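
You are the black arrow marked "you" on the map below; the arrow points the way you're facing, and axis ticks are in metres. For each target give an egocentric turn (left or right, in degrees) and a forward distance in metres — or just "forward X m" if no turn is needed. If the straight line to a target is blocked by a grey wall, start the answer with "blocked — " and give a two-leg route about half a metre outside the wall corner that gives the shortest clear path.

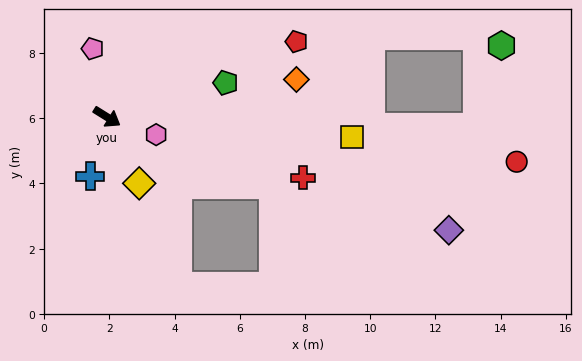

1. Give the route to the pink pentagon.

turn left 134°, forward 2.1 m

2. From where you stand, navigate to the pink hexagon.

turn left 12°, forward 1.6 m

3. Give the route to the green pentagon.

turn left 48°, forward 3.8 m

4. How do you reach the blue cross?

turn right 74°, forward 1.9 m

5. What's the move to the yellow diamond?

turn right 32°, forward 2.3 m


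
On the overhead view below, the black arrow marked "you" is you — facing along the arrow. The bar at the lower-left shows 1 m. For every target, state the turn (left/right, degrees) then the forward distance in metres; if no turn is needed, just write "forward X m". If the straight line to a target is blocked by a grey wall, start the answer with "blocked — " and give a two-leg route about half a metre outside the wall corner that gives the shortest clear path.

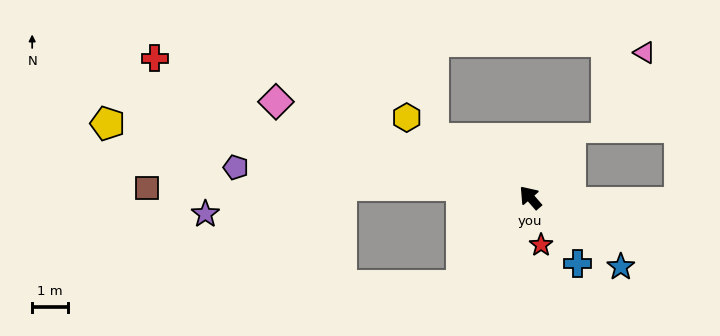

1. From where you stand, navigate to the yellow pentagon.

turn left 39°, forward 11.9 m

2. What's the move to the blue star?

turn right 168°, forward 3.2 m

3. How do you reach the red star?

turn left 152°, forward 1.4 m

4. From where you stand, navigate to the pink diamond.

turn left 28°, forward 7.5 m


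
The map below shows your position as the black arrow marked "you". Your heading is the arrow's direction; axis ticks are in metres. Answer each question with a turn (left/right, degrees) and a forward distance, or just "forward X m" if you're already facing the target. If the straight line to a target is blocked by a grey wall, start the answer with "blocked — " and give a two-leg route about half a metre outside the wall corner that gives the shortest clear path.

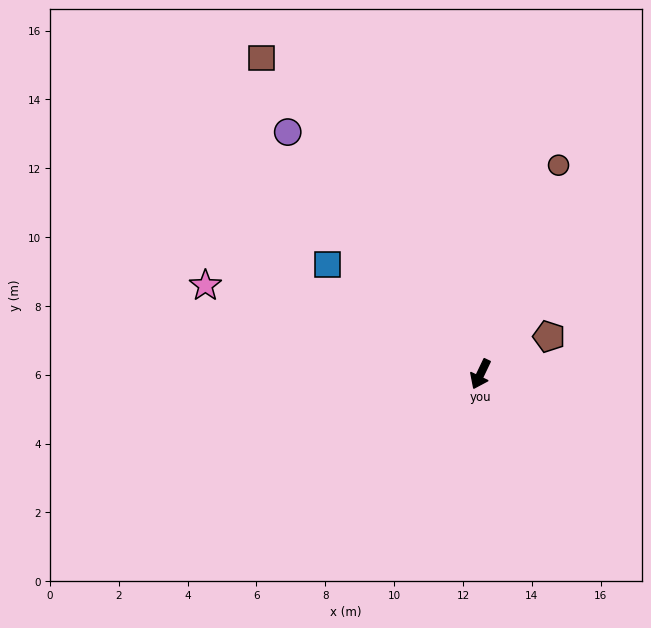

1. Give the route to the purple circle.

turn right 116°, forward 9.0 m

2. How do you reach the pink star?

turn right 82°, forward 8.4 m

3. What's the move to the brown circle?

turn right 175°, forward 6.5 m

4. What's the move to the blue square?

turn right 100°, forward 5.5 m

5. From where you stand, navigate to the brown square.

turn right 120°, forward 11.2 m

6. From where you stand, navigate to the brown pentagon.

turn left 144°, forward 2.3 m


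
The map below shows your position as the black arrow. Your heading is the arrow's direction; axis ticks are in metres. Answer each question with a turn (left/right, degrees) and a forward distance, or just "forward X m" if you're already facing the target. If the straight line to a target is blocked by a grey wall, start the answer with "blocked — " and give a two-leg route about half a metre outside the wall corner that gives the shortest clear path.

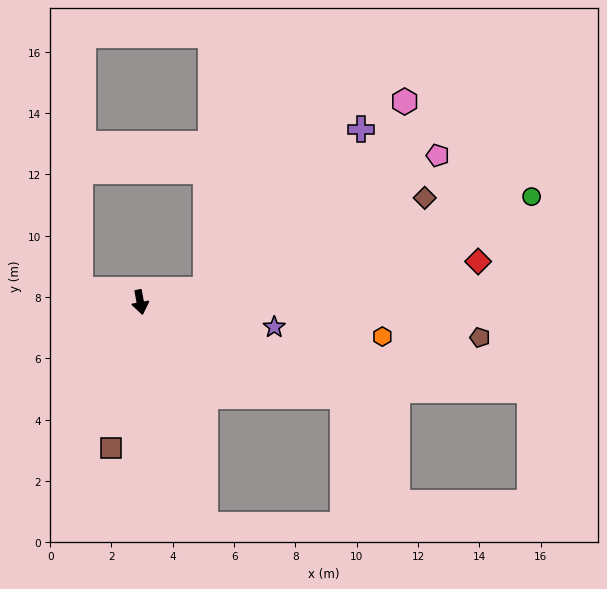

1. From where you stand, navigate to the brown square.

turn right 22°, forward 4.9 m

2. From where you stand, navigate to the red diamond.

turn left 87°, forward 11.1 m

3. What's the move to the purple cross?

blocked — turn left 90°, forward 2.2 m, then turn left 36°, forward 7.3 m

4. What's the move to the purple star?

turn left 69°, forward 4.4 m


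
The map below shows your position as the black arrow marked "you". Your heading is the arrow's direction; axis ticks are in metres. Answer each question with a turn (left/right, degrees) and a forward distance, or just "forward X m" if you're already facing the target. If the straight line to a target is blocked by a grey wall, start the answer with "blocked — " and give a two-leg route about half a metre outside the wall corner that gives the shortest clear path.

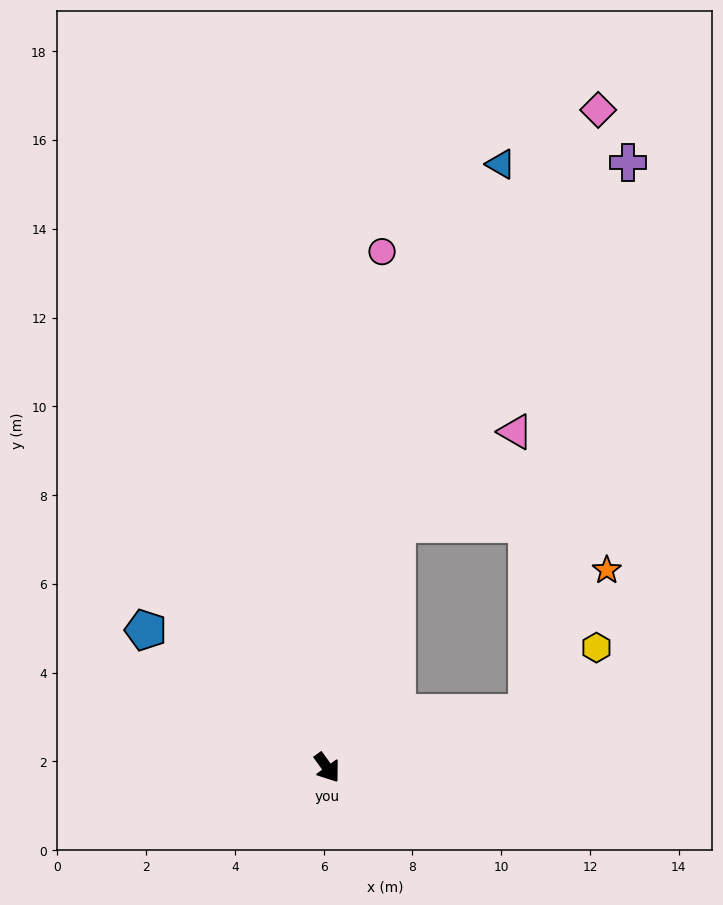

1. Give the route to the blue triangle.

turn left 128°, forward 14.1 m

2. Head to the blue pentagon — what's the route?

turn right 163°, forward 5.1 m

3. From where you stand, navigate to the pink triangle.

blocked — turn left 128°, forward 5.7 m, then turn right 36°, forward 3.4 m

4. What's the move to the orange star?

blocked — turn left 69°, forward 4.7 m, then turn left 46°, forward 3.7 m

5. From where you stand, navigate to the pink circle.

turn left 138°, forward 11.7 m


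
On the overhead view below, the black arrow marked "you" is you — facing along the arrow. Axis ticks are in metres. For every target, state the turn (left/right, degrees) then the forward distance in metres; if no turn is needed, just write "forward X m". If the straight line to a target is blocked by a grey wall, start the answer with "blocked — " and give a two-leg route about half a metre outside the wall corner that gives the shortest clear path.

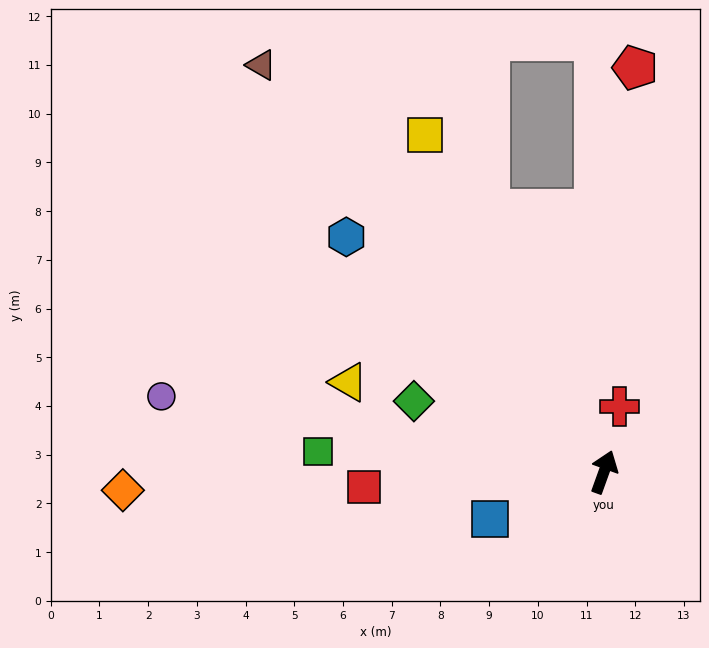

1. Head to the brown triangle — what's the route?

turn left 60°, forward 10.9 m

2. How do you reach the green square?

turn left 106°, forward 5.9 m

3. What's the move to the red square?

turn left 113°, forward 4.9 m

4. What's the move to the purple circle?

turn left 100°, forward 9.2 m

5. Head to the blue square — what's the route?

turn left 132°, forward 2.5 m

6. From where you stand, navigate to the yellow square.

turn left 48°, forward 7.8 m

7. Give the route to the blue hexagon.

turn left 67°, forward 7.2 m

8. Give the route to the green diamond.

turn left 89°, forward 4.2 m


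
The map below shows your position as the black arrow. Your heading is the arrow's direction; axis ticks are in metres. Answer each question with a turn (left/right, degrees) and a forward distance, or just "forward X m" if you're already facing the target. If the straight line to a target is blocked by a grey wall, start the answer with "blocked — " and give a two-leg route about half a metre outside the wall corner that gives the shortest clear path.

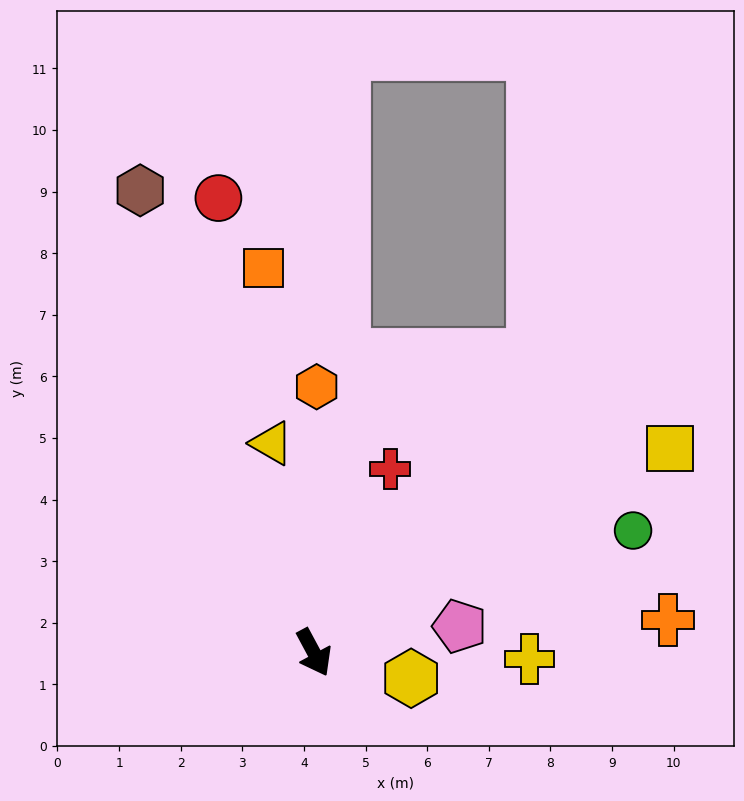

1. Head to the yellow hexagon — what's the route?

turn left 47°, forward 1.6 m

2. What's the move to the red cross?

turn left 129°, forward 3.2 m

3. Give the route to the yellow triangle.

turn left 163°, forward 3.5 m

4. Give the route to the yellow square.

turn left 92°, forward 6.7 m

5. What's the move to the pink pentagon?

turn left 72°, forward 2.4 m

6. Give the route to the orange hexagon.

turn left 151°, forward 4.3 m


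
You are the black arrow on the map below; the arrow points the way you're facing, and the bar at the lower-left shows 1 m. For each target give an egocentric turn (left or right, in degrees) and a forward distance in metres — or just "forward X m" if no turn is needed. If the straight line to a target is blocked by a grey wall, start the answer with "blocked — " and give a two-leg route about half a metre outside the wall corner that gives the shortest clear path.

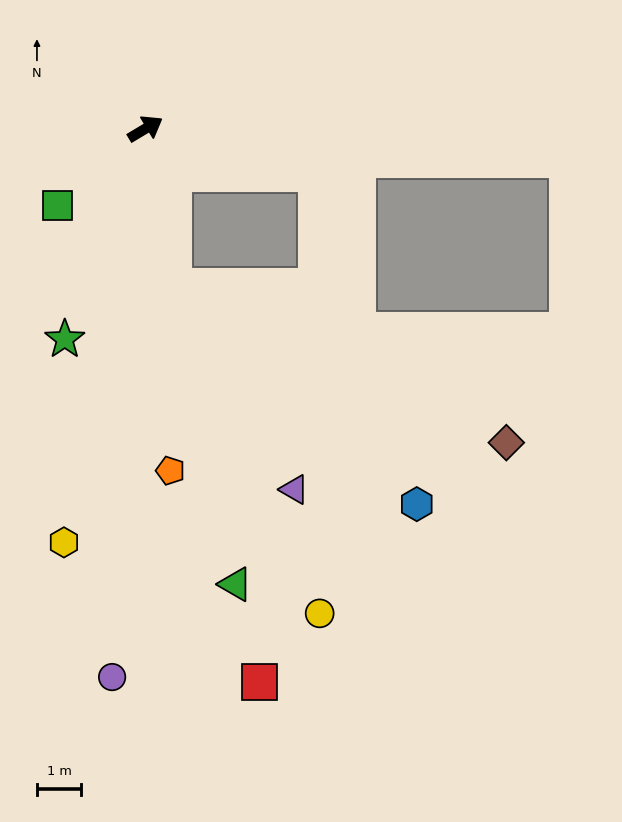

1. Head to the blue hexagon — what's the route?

blocked — turn right 111°, forward 3.6 m, then turn left 38°, forward 7.4 m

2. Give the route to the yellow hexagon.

turn right 132°, forward 9.5 m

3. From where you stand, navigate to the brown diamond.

blocked — turn right 111°, forward 3.6 m, then turn left 55°, forward 8.3 m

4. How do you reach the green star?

turn right 142°, forward 5.1 m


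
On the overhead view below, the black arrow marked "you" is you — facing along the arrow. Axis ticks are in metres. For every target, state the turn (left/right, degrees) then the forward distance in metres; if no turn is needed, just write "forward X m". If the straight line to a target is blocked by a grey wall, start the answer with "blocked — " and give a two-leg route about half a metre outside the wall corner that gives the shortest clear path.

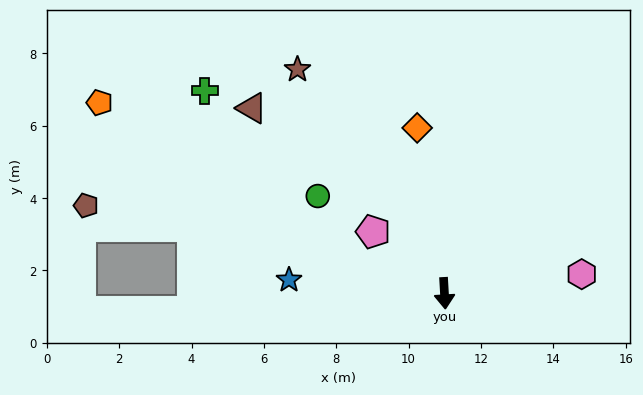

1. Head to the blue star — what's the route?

turn right 98°, forward 4.3 m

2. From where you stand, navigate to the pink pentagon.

turn right 134°, forward 2.6 m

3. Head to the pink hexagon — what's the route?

turn left 95°, forward 3.8 m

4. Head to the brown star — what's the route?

turn right 150°, forward 7.4 m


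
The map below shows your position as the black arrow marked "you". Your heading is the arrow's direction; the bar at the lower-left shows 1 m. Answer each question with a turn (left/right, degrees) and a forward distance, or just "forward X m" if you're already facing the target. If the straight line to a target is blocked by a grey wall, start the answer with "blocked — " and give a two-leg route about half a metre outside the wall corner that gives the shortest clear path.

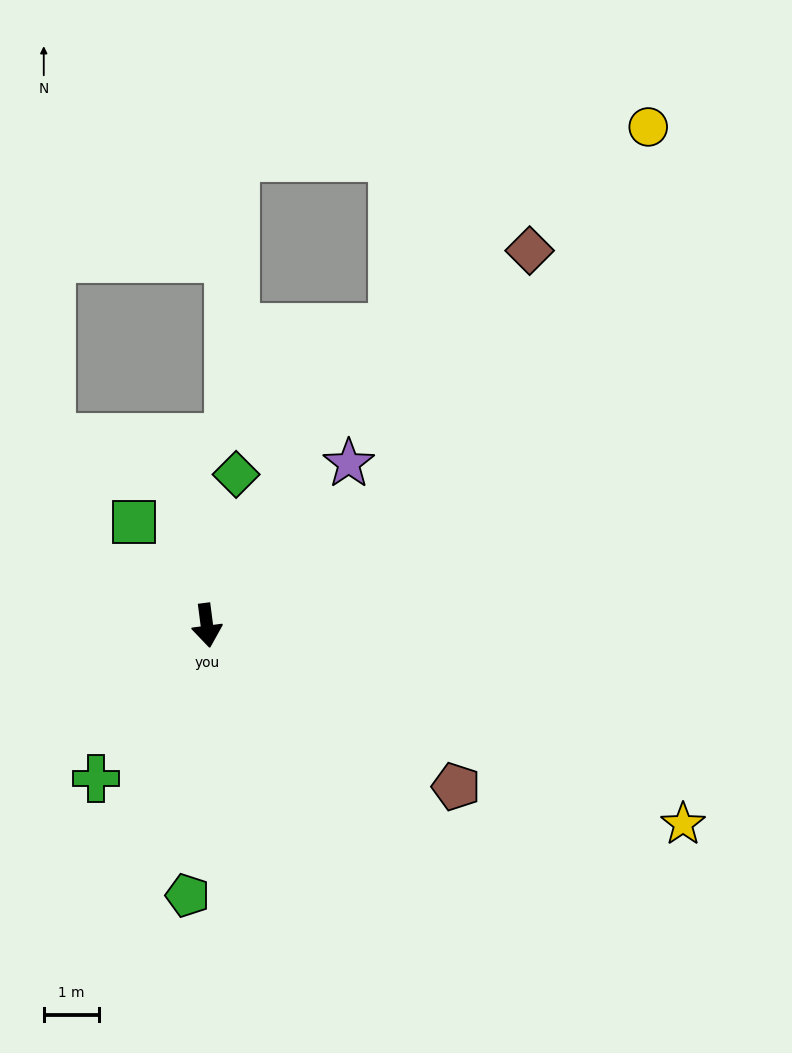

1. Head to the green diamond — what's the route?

turn left 162°, forward 2.8 m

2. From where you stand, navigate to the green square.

turn right 152°, forward 2.3 m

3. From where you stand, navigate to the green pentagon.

turn right 11°, forward 4.9 m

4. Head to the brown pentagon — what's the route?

turn left 50°, forward 5.4 m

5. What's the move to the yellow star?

turn left 60°, forward 9.4 m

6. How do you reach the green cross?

turn right 43°, forward 3.4 m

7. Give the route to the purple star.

turn left 131°, forward 3.9 m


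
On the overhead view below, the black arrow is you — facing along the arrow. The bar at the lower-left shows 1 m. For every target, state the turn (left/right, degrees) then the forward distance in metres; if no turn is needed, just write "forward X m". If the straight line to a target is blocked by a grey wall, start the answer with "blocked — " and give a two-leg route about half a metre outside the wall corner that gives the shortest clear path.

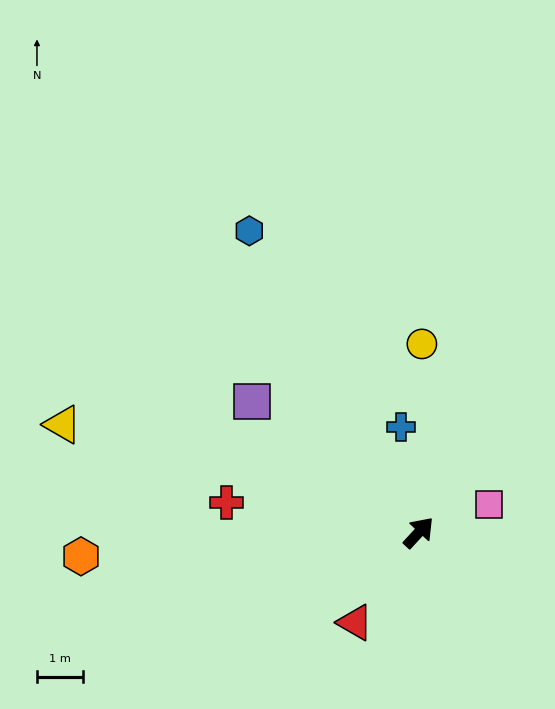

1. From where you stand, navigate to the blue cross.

turn left 52°, forward 2.3 m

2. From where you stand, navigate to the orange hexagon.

turn left 137°, forward 7.3 m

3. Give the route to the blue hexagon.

turn left 72°, forward 7.5 m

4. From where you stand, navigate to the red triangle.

turn right 173°, forward 2.4 m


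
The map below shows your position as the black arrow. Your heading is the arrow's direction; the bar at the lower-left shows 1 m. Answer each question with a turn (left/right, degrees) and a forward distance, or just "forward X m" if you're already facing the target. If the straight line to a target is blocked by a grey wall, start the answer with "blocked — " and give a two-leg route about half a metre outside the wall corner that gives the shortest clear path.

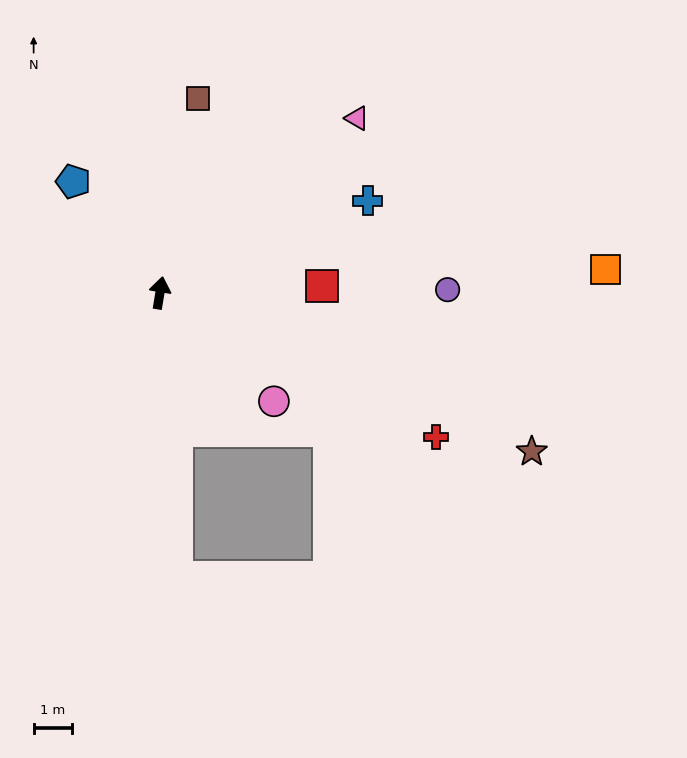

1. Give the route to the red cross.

turn right 108°, forward 8.0 m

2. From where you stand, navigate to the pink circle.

turn right 124°, forward 4.1 m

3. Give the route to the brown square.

forward 5.1 m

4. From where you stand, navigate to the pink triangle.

turn right 39°, forward 6.8 m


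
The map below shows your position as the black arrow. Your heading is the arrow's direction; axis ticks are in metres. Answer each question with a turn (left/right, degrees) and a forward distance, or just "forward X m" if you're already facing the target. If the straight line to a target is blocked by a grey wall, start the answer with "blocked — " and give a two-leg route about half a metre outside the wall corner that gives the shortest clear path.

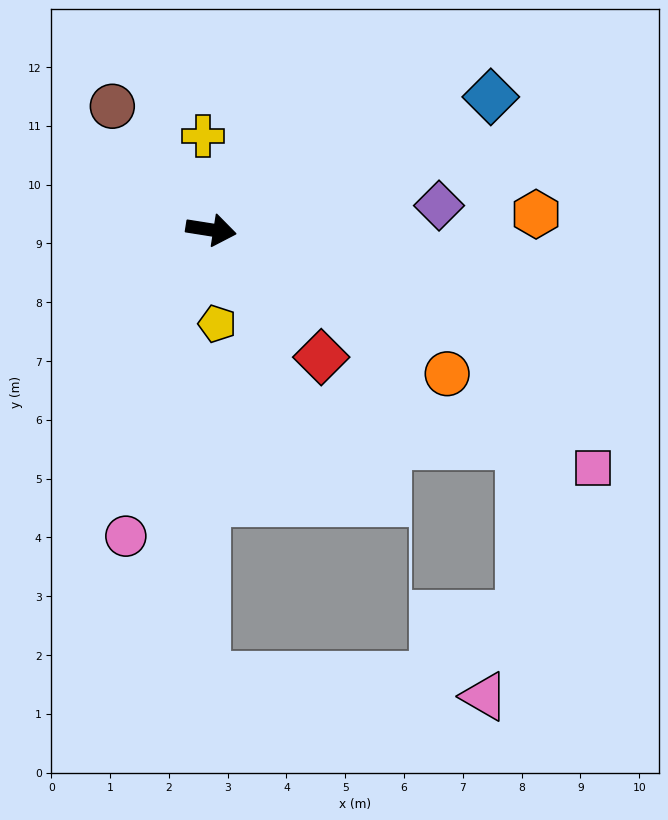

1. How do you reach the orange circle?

turn right 22°, forward 4.7 m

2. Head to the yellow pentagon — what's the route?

turn right 77°, forward 1.6 m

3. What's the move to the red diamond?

turn right 40°, forward 2.9 m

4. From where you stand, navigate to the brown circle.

turn left 138°, forward 2.7 m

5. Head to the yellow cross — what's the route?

turn left 104°, forward 1.6 m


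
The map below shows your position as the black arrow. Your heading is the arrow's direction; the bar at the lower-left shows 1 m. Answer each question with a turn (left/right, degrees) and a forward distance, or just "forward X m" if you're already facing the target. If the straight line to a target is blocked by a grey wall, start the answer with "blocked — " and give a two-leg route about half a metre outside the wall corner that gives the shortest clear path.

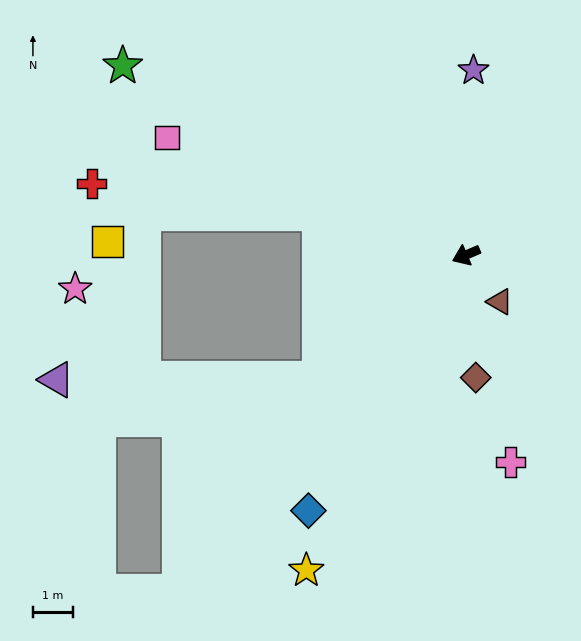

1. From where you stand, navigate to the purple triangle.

blocked — turn left 17°, forward 4.8 m, then turn right 40°, forward 6.6 m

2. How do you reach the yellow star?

turn left 40°, forward 8.8 m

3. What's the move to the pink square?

turn right 45°, forward 8.0 m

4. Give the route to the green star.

turn right 52°, forward 9.8 m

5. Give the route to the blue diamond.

turn left 35°, forward 7.5 m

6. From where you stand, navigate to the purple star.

turn right 115°, forward 4.6 m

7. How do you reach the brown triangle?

turn left 103°, forward 1.4 m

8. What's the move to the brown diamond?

turn left 71°, forward 3.1 m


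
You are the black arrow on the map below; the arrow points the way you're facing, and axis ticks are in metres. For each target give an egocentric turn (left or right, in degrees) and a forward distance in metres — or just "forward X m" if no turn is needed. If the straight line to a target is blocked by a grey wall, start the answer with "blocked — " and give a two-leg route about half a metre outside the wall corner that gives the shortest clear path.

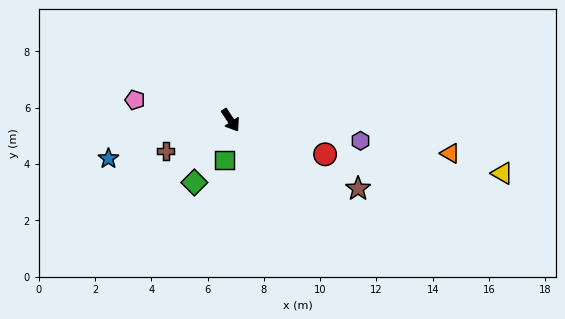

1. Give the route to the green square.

turn right 42°, forward 1.4 m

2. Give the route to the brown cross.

turn right 98°, forward 2.6 m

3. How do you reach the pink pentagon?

turn right 135°, forward 3.5 m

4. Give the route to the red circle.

turn left 37°, forward 3.6 m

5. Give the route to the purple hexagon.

turn left 48°, forward 4.7 m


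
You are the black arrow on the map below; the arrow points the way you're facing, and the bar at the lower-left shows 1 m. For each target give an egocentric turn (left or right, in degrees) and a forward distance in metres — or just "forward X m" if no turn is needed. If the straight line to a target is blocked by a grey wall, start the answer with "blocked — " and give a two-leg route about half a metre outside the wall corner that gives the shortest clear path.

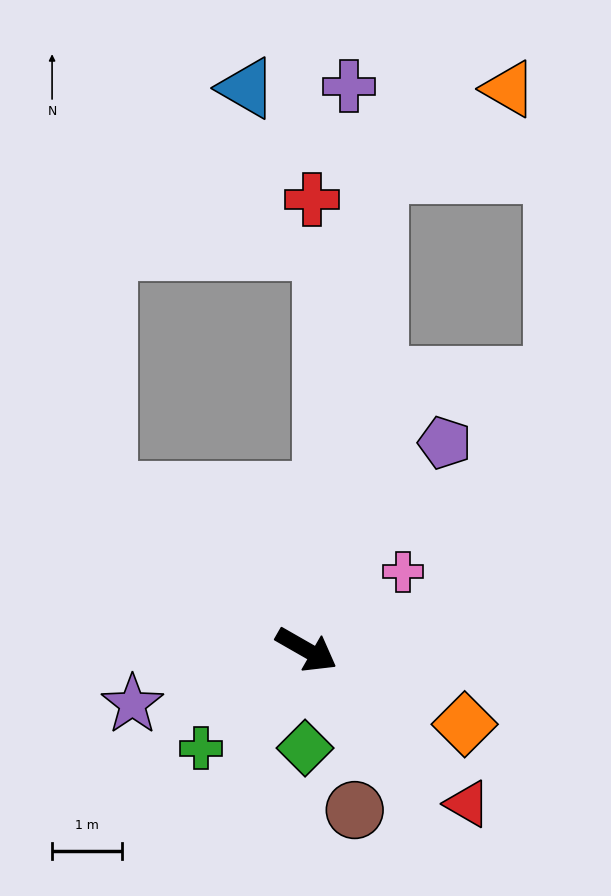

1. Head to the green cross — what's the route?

turn right 107°, forward 2.1 m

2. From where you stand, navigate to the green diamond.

turn right 61°, forward 1.4 m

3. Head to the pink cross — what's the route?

turn left 69°, forward 1.8 m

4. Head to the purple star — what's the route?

turn right 133°, forward 2.6 m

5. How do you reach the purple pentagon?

turn left 86°, forward 3.5 m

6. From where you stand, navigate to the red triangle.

turn right 14°, forward 3.2 m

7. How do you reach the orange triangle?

blocked — turn left 111°, forward 6.9 m, then turn right 48°, forward 2.2 m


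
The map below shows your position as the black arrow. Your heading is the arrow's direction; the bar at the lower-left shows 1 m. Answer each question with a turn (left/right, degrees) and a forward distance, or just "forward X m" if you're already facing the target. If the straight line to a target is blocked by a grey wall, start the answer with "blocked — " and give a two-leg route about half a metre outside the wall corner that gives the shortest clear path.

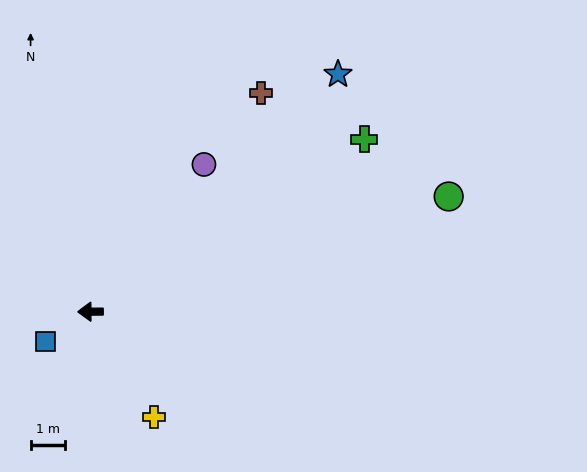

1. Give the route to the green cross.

turn right 148°, forward 9.4 m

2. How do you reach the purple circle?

turn right 128°, forward 5.4 m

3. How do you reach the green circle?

turn right 163°, forward 11.0 m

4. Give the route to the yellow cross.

turn left 121°, forward 3.6 m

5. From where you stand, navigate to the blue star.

turn right 137°, forward 10.0 m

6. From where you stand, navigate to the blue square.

turn left 33°, forward 1.6 m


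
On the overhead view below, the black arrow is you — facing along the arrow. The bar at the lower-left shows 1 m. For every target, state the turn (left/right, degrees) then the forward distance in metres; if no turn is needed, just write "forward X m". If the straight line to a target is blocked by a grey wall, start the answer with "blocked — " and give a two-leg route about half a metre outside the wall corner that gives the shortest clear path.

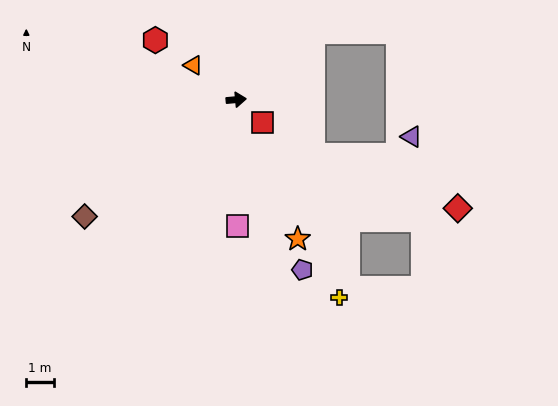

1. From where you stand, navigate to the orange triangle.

turn left 136°, forward 2.0 m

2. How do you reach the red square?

turn right 46°, forward 1.3 m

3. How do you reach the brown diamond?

turn right 148°, forward 6.9 m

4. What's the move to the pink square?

turn right 94°, forward 4.6 m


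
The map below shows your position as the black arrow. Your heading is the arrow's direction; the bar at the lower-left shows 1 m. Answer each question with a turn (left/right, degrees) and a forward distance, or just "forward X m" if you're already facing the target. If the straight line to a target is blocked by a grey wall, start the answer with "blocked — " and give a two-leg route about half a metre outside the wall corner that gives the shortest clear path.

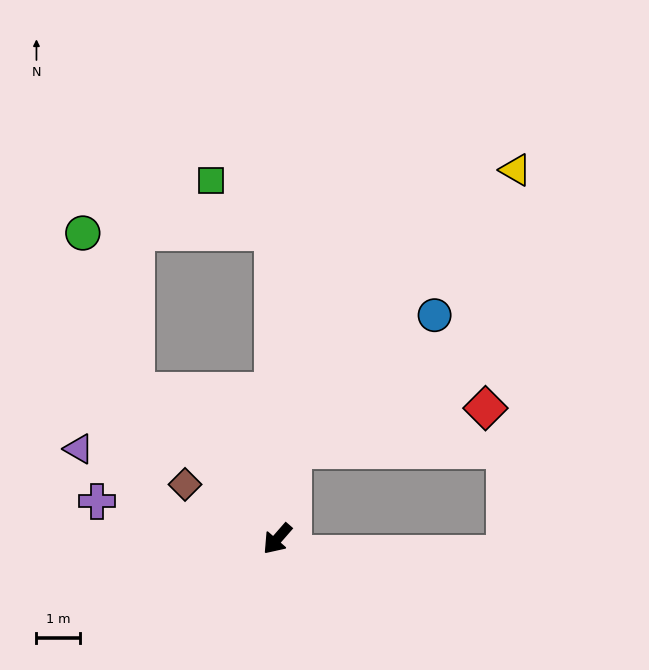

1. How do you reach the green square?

blocked — turn right 138°, forward 7.0 m, then turn left 49°, forward 1.8 m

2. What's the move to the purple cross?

turn right 61°, forward 4.2 m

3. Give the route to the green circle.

blocked — turn right 95°, forward 4.7 m, then turn right 25°, forward 3.8 m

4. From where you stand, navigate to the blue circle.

blocked — turn right 149°, forward 2.1 m, then turn right 36°, forward 4.5 m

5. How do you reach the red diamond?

blocked — turn right 149°, forward 2.1 m, then turn right 67°, forward 4.5 m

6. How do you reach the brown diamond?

turn right 79°, forward 2.5 m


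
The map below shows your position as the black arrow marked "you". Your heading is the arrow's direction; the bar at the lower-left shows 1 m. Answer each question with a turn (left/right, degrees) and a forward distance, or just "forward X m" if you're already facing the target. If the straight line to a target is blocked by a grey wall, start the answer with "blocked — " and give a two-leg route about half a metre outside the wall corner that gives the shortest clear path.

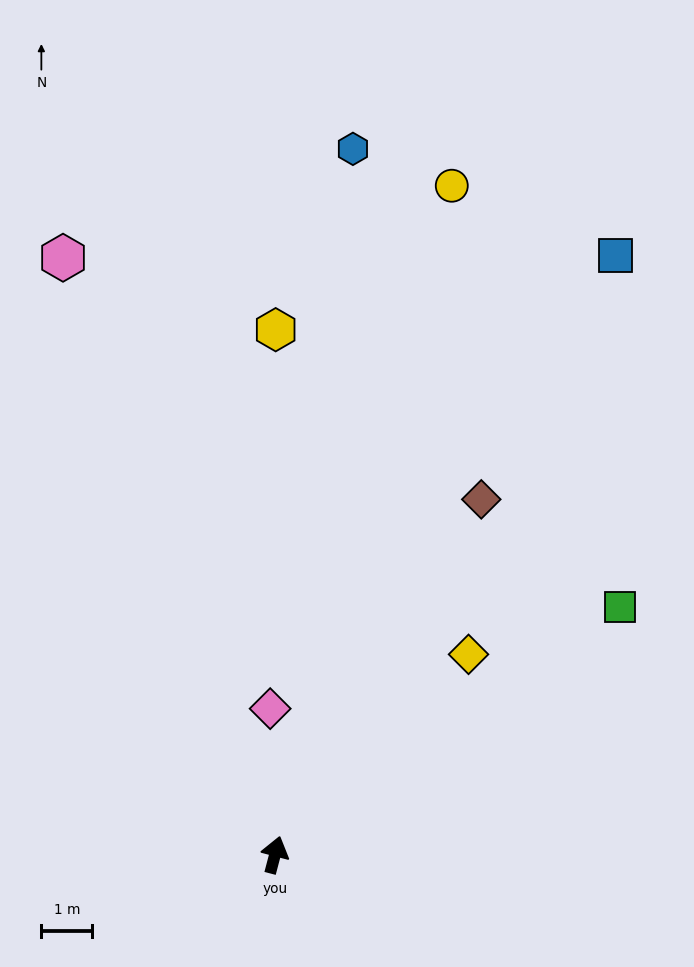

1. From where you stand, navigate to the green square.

turn right 40°, forward 8.4 m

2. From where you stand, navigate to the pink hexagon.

turn left 34°, forward 12.5 m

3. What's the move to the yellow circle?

forward 13.6 m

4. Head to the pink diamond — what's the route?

turn left 17°, forward 2.9 m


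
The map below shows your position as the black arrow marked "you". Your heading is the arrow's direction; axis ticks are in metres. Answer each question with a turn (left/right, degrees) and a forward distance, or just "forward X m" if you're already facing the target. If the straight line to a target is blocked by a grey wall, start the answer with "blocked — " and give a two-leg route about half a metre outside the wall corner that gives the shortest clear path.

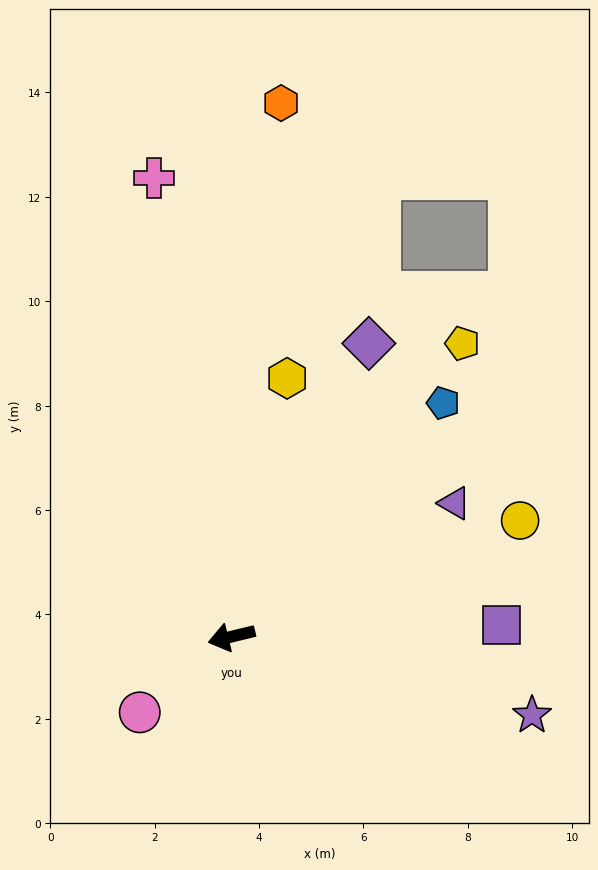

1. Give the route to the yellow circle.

turn right 172°, forward 6.0 m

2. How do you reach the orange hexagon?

turn right 109°, forward 10.3 m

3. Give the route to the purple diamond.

turn right 129°, forward 6.2 m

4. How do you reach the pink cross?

turn right 94°, forward 8.9 m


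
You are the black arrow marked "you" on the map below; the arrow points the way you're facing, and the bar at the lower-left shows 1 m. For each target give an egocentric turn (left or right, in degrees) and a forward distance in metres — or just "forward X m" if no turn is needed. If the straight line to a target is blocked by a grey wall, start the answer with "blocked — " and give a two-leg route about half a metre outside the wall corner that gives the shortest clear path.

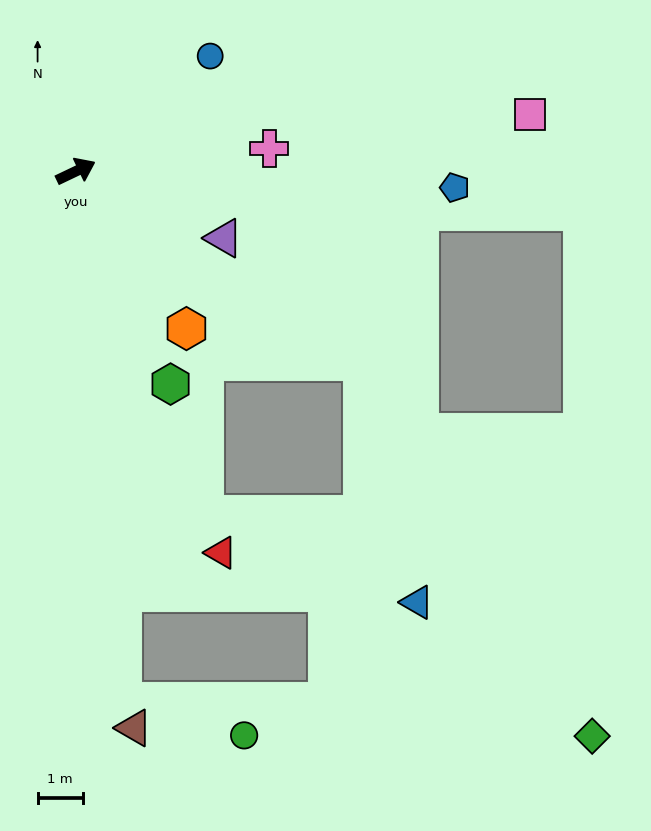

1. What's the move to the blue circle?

turn left 15°, forward 3.9 m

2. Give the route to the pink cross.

turn right 19°, forward 4.3 m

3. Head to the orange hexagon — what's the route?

turn right 80°, forward 4.3 m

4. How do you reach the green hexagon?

turn right 92°, forward 5.2 m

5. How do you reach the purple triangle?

turn right 50°, forward 3.6 m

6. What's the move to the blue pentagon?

turn right 28°, forward 8.4 m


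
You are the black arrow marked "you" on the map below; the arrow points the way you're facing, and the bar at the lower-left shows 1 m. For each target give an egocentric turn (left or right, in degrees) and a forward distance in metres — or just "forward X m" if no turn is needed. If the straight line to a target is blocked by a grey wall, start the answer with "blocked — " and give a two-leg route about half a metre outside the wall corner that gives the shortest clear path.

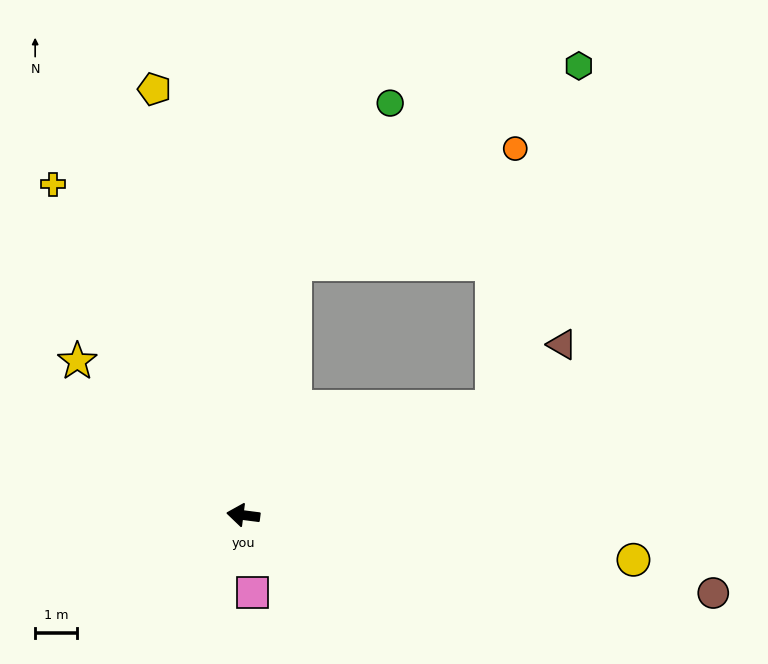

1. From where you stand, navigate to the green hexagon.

blocked — turn right 94°, forward 6.2 m, then turn right 44°, forward 8.3 m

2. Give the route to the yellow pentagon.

turn right 71°, forward 10.4 m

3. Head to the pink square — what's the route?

turn left 104°, forward 1.9 m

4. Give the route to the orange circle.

blocked — turn right 94°, forward 6.2 m, then turn right 51°, forward 6.0 m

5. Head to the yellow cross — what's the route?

turn right 53°, forward 9.2 m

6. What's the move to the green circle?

blocked — turn right 94°, forward 6.2 m, then turn right 19°, forward 4.5 m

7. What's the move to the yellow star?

turn right 35°, forward 5.4 m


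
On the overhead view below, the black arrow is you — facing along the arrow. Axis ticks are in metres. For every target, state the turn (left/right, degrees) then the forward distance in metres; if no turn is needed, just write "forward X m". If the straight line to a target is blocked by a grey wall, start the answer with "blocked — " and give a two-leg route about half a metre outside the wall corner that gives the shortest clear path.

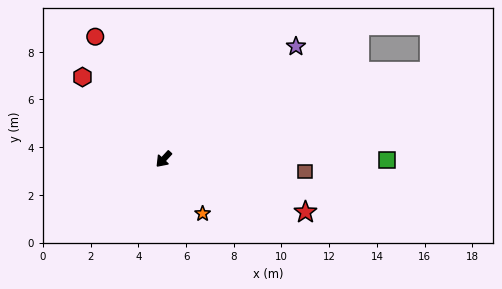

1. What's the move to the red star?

turn left 112°, forward 6.3 m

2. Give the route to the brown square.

turn left 128°, forward 5.9 m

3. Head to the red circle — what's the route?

turn right 108°, forward 5.9 m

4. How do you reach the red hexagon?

turn right 93°, forward 4.8 m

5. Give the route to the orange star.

turn left 78°, forward 2.8 m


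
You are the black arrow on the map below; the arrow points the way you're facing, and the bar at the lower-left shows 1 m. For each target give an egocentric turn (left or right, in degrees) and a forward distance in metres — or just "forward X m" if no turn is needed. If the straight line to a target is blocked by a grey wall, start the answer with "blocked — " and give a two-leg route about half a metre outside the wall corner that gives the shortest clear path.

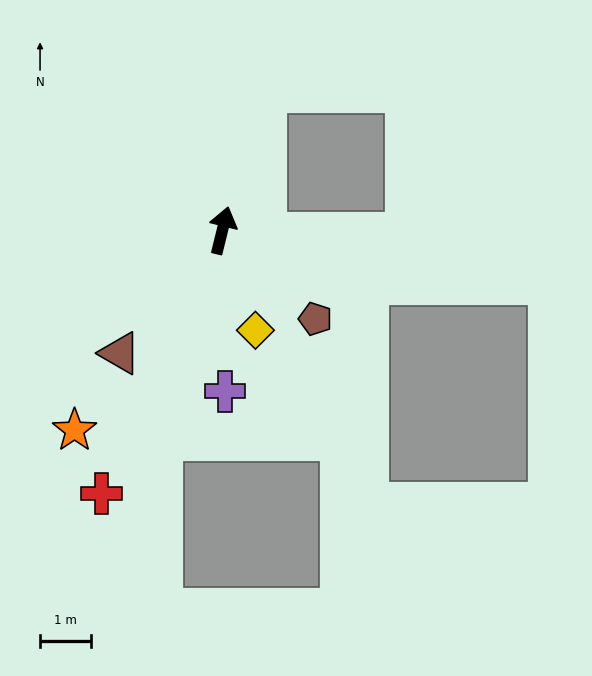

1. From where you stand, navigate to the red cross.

turn left 169°, forward 5.7 m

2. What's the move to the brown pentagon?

turn right 120°, forward 2.5 m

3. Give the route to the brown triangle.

turn left 154°, forward 3.1 m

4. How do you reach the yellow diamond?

turn right 148°, forward 2.1 m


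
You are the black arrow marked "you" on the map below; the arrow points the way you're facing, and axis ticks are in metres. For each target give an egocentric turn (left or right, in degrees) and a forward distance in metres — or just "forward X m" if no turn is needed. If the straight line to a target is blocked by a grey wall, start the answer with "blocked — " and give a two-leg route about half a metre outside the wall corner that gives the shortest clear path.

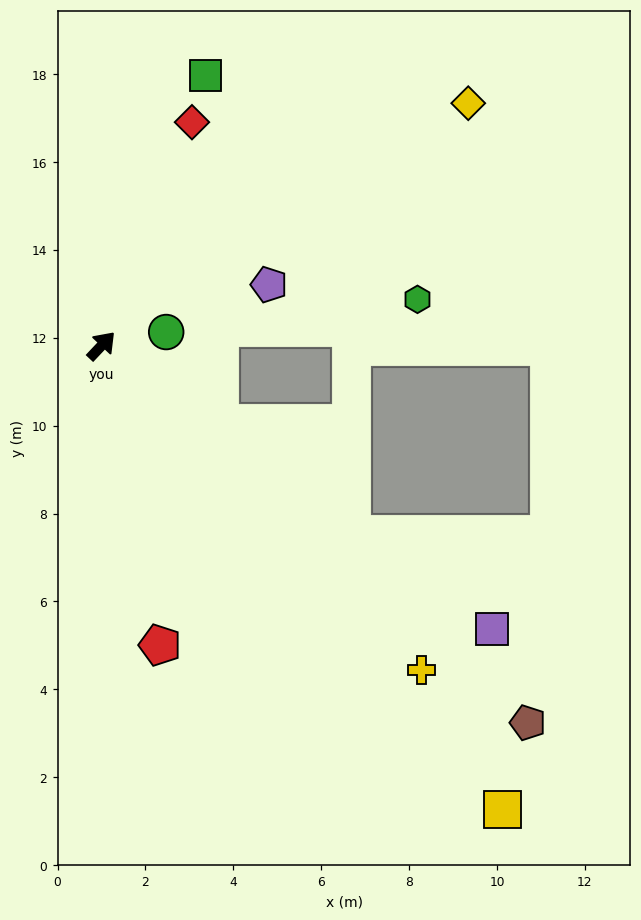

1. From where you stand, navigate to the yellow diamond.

turn right 13°, forward 10.0 m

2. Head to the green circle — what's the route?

turn right 35°, forward 1.5 m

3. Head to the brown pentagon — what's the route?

turn right 88°, forward 13.0 m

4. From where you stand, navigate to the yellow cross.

turn right 92°, forward 10.4 m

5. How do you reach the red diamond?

turn left 21°, forward 5.5 m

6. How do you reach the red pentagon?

turn right 126°, forward 6.9 m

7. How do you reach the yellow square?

turn right 96°, forward 14.0 m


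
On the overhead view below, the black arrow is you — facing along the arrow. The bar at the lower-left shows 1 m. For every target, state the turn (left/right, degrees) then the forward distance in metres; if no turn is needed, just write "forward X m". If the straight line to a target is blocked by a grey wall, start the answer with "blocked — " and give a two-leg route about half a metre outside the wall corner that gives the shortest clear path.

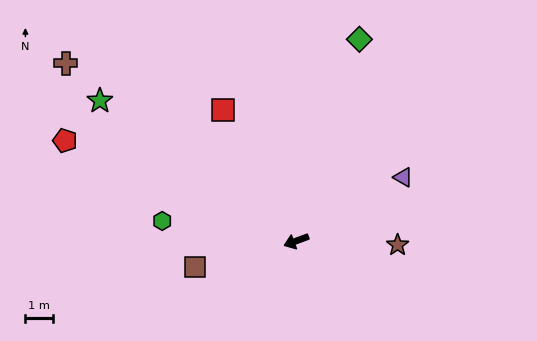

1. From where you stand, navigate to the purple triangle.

turn right 170°, forward 4.6 m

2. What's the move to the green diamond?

turn right 128°, forward 7.8 m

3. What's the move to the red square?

turn right 81°, forward 5.5 m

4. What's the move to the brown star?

turn left 157°, forward 3.7 m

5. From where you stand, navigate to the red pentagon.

turn right 44°, forward 9.3 m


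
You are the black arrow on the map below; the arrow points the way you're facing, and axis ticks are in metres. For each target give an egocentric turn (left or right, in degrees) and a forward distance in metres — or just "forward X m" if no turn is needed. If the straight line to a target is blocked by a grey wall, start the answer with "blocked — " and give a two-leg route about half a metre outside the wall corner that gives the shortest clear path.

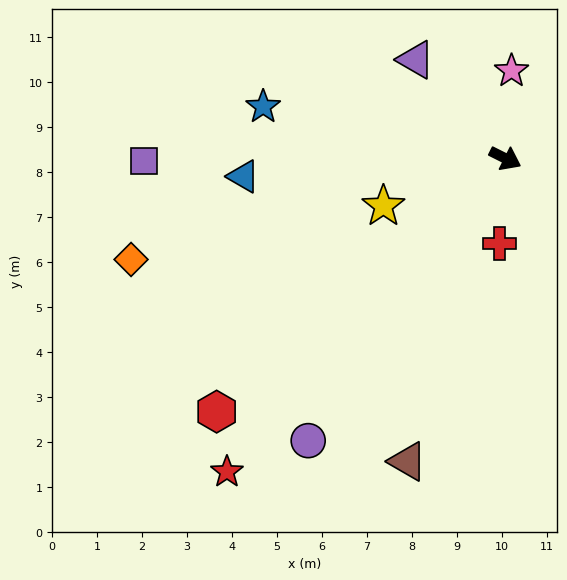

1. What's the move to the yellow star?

turn right 132°, forward 2.9 m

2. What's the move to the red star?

turn right 105°, forward 9.3 m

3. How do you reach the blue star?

turn right 165°, forward 5.5 m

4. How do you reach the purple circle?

turn right 98°, forward 7.7 m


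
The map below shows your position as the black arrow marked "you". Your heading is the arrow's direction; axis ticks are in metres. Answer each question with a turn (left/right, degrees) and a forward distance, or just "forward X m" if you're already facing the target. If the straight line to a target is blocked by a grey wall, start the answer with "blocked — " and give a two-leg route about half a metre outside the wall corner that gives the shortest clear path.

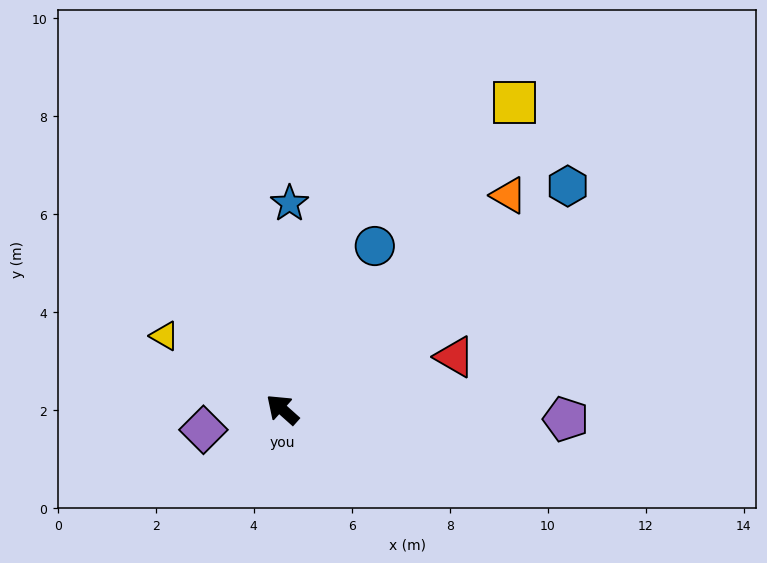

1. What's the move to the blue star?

turn right 50°, forward 4.2 m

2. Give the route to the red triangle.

turn right 121°, forward 3.7 m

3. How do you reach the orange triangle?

turn right 95°, forward 6.4 m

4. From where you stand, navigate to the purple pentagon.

turn right 140°, forward 5.8 m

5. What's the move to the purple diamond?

turn left 56°, forward 1.7 m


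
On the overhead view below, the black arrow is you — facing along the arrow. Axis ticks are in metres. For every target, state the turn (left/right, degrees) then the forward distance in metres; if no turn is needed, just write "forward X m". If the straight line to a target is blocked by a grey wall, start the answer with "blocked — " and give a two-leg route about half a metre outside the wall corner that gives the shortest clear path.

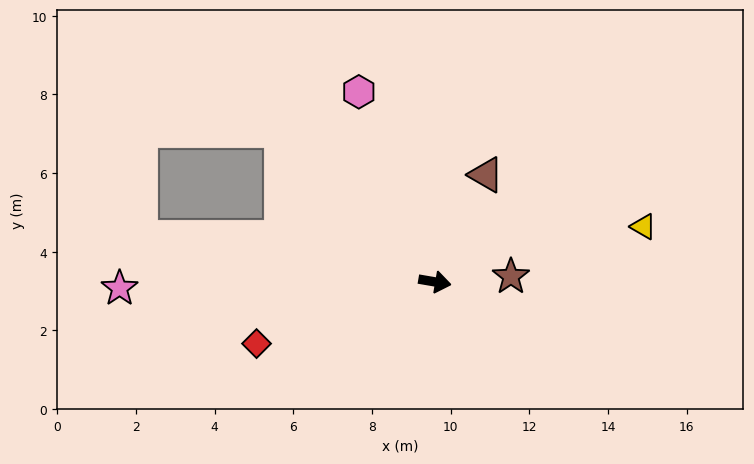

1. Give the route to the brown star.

turn left 14°, forward 1.9 m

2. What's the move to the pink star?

turn right 169°, forward 8.0 m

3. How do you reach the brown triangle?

turn left 74°, forward 3.0 m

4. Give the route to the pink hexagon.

turn left 122°, forward 5.2 m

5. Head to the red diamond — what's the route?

turn right 151°, forward 4.8 m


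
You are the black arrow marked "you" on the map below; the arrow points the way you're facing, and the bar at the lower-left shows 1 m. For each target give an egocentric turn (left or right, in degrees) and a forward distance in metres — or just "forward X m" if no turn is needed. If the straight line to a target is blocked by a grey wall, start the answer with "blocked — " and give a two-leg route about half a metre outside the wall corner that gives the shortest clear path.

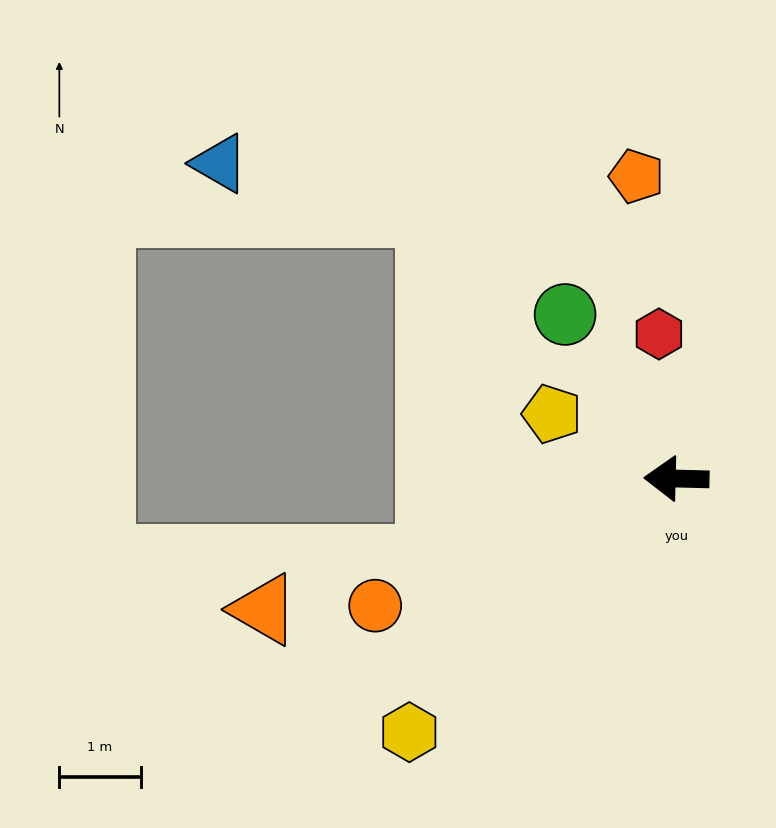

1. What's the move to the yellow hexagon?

turn left 45°, forward 4.5 m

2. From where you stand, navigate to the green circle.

turn right 54°, forward 2.4 m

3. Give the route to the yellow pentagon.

turn right 26°, forward 1.7 m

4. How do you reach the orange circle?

turn left 24°, forward 4.0 m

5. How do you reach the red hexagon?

turn right 82°, forward 1.8 m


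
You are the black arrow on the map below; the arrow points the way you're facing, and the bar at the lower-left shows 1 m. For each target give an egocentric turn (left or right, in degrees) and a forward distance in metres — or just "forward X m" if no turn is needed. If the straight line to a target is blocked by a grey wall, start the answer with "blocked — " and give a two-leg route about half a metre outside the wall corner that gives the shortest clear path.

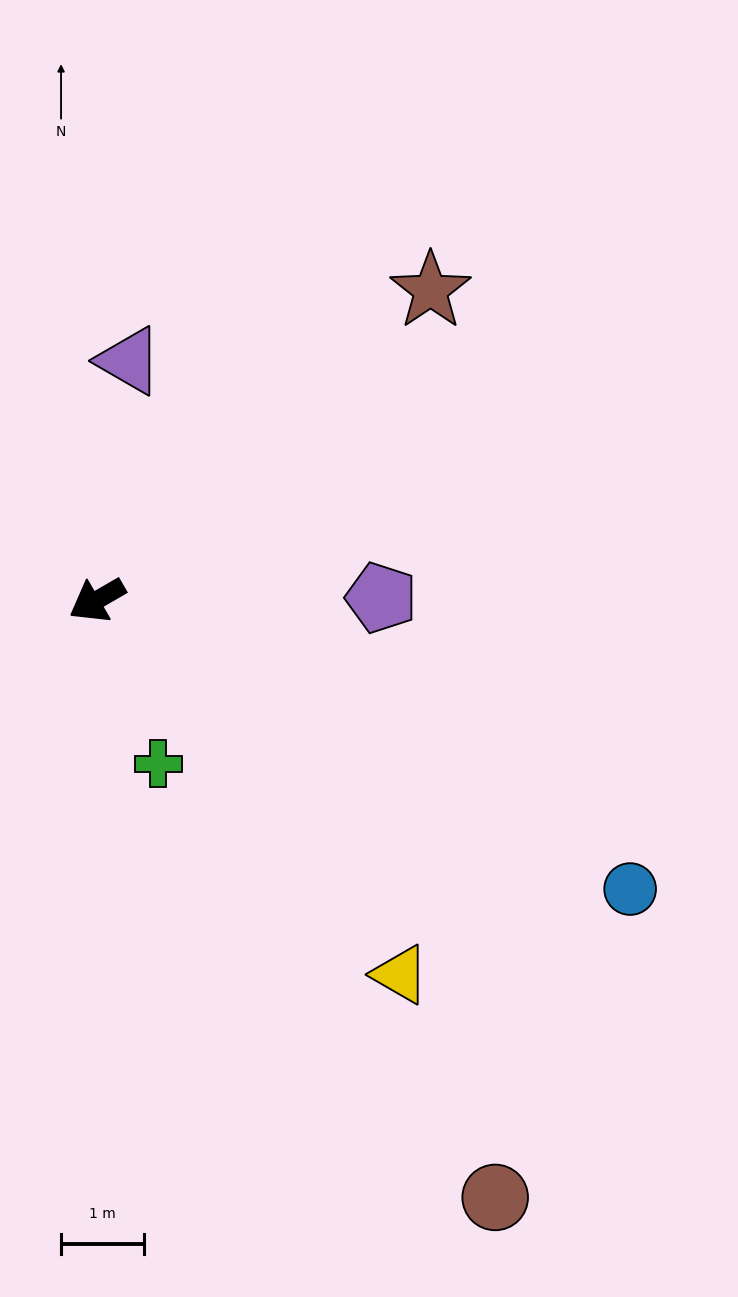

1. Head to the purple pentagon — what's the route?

turn left 150°, forward 3.4 m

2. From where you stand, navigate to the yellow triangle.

turn left 99°, forward 5.8 m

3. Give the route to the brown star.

turn right 167°, forward 5.5 m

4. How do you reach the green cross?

turn left 80°, forward 2.1 m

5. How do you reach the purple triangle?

turn right 128°, forward 2.9 m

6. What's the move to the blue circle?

turn left 122°, forward 7.3 m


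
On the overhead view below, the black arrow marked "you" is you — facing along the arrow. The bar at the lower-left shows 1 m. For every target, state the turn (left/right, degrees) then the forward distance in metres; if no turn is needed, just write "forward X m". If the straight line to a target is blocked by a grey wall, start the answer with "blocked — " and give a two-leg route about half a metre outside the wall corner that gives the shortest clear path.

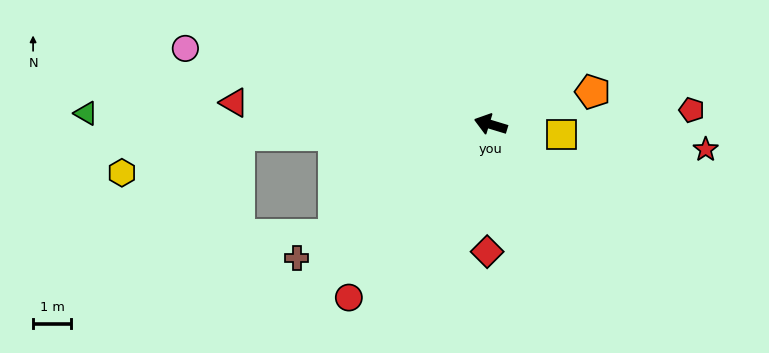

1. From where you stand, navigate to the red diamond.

turn left 105°, forward 3.4 m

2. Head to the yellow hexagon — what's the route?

blocked — turn left 19°, forward 6.6 m, then turn left 16°, forward 3.3 m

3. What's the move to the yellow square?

turn right 171°, forward 1.9 m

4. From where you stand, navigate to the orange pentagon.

turn right 145°, forward 2.8 m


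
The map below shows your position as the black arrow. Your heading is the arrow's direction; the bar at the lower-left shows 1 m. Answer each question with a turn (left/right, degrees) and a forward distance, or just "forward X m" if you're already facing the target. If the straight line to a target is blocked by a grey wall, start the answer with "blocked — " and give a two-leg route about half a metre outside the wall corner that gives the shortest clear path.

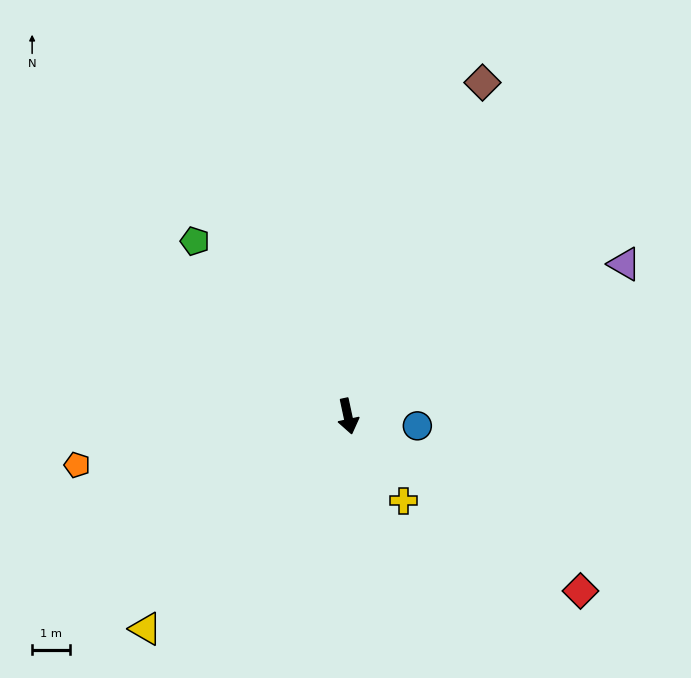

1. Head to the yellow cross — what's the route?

turn left 21°, forward 2.6 m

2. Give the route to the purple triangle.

turn left 107°, forward 8.2 m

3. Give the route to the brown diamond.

turn left 146°, forward 9.4 m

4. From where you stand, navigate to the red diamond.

turn left 41°, forward 7.6 m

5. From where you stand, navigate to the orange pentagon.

turn right 92°, forward 7.2 m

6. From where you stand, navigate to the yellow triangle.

turn right 56°, forward 7.7 m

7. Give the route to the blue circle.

turn left 70°, forward 1.8 m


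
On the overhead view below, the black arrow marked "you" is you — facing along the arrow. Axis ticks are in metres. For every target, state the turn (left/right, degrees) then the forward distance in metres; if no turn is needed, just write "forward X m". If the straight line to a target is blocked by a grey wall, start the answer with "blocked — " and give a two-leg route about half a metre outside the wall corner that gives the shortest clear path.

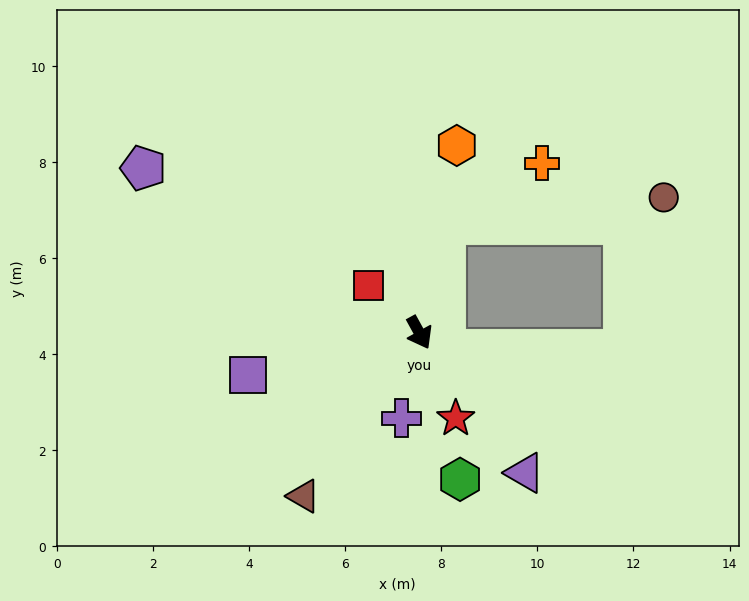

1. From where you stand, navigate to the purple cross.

turn right 41°, forward 1.8 m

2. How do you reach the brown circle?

blocked — turn left 138°, forward 2.3 m, then turn right 70°, forward 4.6 m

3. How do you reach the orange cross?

blocked — turn left 138°, forward 2.3 m, then turn right 45°, forward 2.4 m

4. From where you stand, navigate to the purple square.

turn right 105°, forward 3.7 m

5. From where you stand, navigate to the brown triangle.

turn right 64°, forward 4.2 m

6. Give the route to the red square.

turn right 162°, forward 1.4 m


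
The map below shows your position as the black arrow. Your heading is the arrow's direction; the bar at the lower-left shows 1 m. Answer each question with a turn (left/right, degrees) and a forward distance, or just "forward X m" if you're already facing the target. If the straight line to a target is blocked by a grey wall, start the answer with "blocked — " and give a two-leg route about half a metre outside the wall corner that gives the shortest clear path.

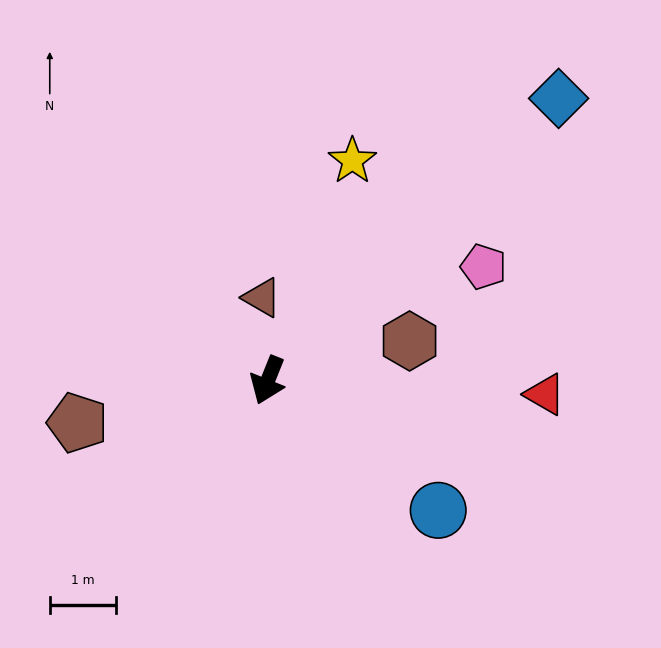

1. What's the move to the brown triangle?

turn right 154°, forward 1.2 m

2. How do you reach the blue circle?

turn left 75°, forward 3.2 m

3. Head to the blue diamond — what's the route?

turn left 156°, forward 6.1 m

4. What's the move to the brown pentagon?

turn right 56°, forward 2.9 m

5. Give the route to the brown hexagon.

turn left 127°, forward 2.2 m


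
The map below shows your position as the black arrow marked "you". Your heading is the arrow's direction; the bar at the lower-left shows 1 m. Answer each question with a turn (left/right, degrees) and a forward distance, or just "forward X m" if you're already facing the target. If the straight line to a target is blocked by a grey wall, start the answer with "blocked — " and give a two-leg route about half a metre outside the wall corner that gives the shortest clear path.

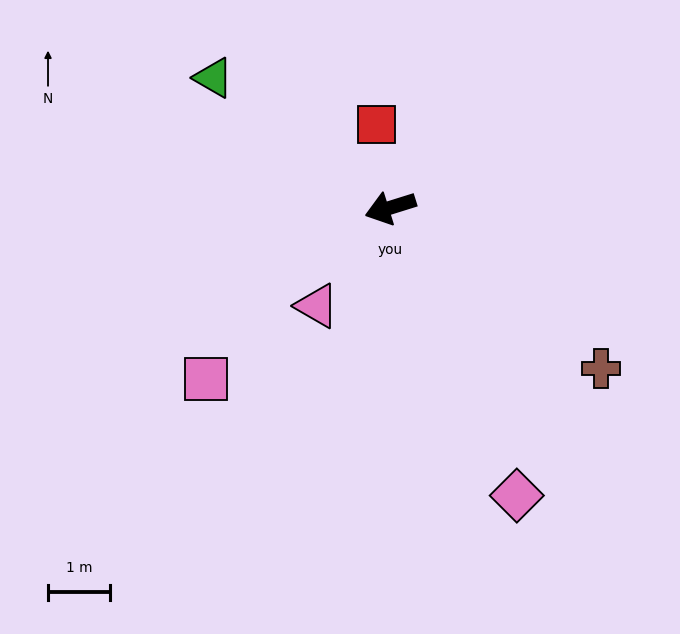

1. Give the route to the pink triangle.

turn left 36°, forward 2.0 m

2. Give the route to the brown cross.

turn left 125°, forward 4.3 m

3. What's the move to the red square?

turn right 98°, forward 1.4 m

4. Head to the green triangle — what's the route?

turn right 54°, forward 3.6 m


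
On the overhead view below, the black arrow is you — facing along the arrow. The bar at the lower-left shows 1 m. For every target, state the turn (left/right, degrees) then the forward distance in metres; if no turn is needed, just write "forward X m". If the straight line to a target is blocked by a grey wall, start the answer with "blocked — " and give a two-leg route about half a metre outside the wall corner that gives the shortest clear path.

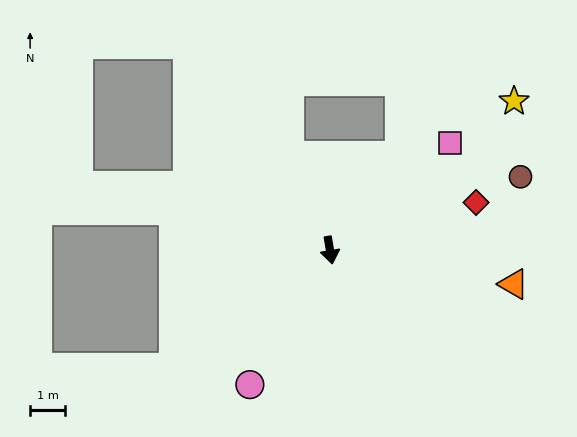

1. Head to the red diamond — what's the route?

turn left 99°, forward 4.4 m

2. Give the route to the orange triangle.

turn left 70°, forward 5.3 m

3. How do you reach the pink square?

turn left 122°, forward 4.6 m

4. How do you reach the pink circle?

turn right 40°, forward 4.5 m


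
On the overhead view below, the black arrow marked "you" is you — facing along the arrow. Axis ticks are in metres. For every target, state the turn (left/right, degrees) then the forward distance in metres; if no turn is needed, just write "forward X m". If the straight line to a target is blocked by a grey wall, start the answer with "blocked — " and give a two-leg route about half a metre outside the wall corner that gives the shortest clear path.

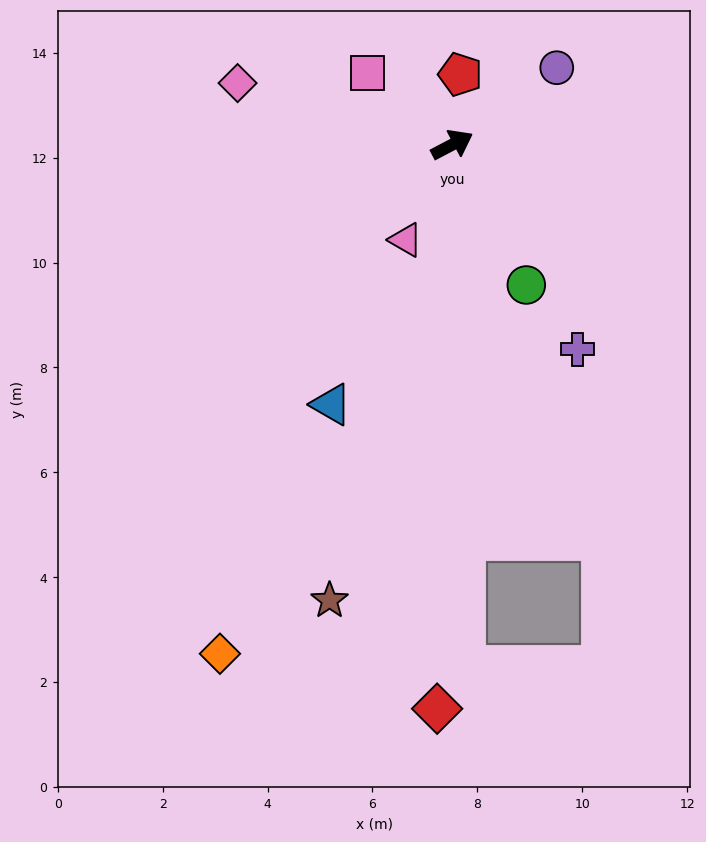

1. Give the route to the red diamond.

turn right 119°, forward 10.8 m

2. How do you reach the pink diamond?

turn left 136°, forward 4.3 m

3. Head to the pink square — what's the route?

turn left 112°, forward 2.1 m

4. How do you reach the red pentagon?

turn left 56°, forward 1.3 m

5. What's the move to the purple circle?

turn left 9°, forward 2.5 m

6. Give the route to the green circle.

turn right 90°, forward 3.0 m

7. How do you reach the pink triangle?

turn right 144°, forward 2.0 m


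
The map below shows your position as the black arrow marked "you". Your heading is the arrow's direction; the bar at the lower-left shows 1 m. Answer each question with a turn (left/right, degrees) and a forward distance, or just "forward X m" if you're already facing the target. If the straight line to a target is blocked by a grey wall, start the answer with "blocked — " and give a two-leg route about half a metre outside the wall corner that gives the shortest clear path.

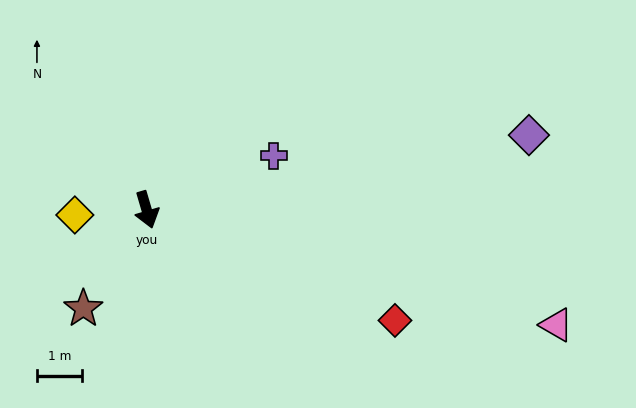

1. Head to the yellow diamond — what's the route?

turn right 102°, forward 1.6 m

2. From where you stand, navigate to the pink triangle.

turn left 58°, forward 9.4 m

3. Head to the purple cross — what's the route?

turn left 97°, forward 3.0 m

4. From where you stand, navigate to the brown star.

turn right 49°, forward 2.6 m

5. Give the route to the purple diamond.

turn left 85°, forward 8.6 m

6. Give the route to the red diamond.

turn left 50°, forward 6.0 m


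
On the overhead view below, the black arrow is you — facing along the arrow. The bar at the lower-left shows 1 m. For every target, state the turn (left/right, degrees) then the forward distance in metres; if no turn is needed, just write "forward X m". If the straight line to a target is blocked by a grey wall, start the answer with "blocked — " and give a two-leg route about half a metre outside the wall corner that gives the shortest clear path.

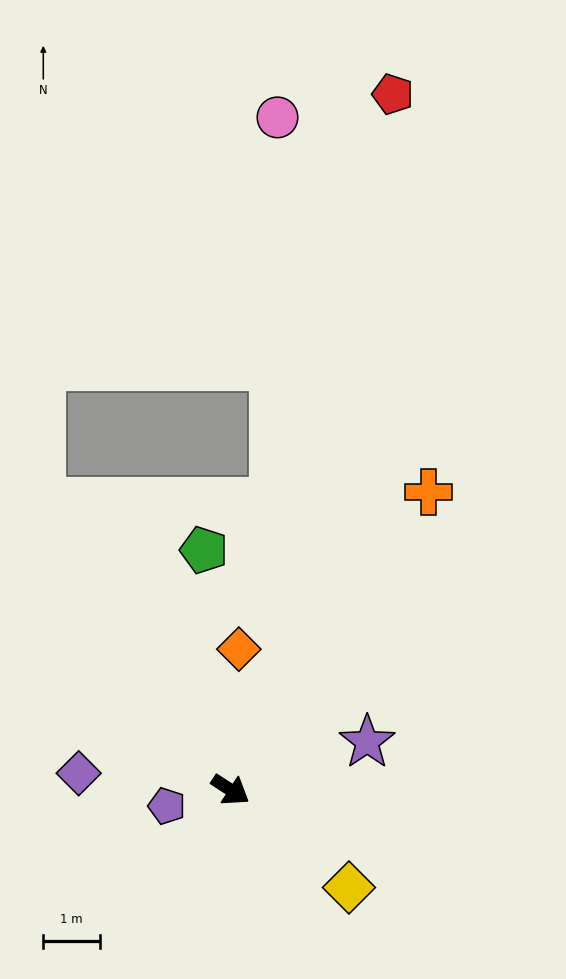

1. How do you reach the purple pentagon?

turn right 133°, forward 1.2 m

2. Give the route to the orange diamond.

turn left 120°, forward 2.5 m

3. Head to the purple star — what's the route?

turn left 52°, forward 2.6 m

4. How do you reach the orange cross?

turn left 89°, forward 6.3 m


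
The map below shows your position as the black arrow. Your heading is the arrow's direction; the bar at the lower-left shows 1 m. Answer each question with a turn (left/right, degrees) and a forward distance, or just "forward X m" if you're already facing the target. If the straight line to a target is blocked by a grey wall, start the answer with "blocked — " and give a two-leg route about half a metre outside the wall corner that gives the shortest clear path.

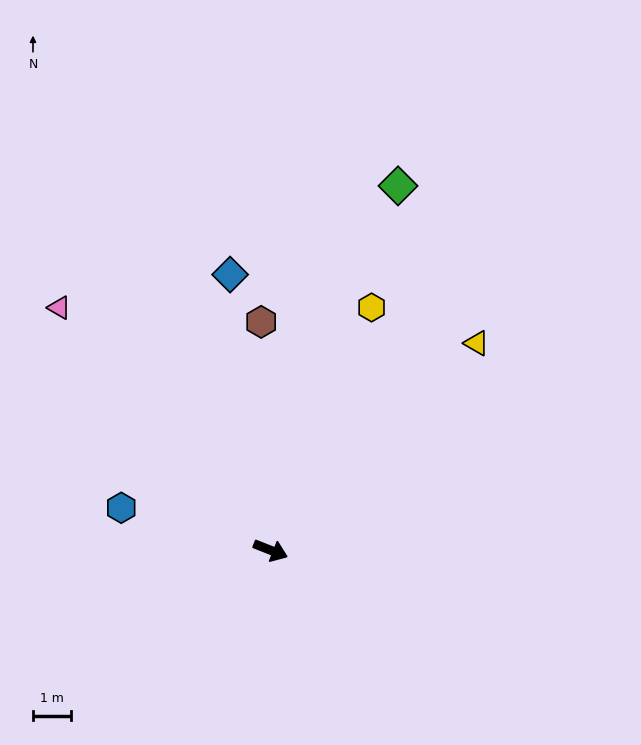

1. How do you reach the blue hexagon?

turn right 174°, forward 4.0 m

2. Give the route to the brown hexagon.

turn left 114°, forward 5.9 m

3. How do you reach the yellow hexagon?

turn left 89°, forward 6.8 m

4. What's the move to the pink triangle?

turn left 153°, forward 8.4 m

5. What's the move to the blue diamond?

turn left 120°, forward 7.3 m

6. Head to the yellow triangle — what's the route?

turn left 67°, forward 7.6 m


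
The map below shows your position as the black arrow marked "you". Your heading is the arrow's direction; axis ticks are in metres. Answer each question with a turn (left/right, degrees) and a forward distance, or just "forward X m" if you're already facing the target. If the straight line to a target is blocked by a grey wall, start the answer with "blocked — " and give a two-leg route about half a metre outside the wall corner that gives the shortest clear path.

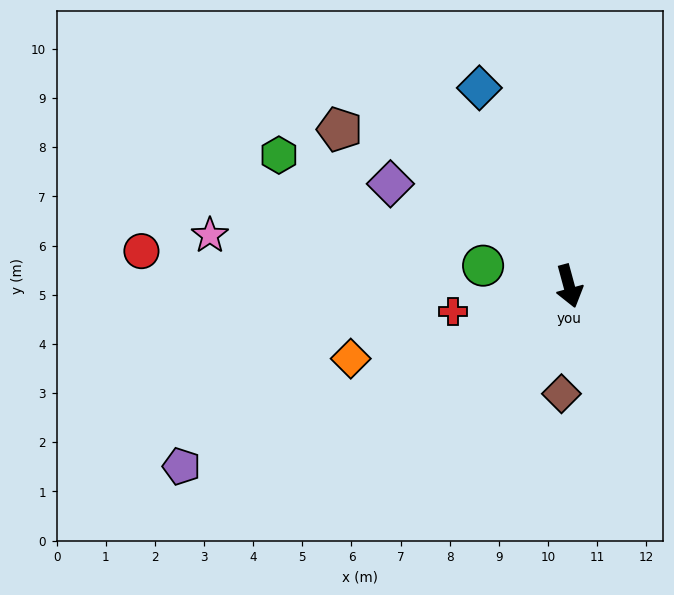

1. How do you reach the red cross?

turn right 93°, forward 2.4 m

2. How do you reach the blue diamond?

turn right 171°, forward 4.4 m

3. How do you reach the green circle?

turn right 119°, forward 1.8 m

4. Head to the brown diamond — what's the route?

turn right 19°, forward 2.2 m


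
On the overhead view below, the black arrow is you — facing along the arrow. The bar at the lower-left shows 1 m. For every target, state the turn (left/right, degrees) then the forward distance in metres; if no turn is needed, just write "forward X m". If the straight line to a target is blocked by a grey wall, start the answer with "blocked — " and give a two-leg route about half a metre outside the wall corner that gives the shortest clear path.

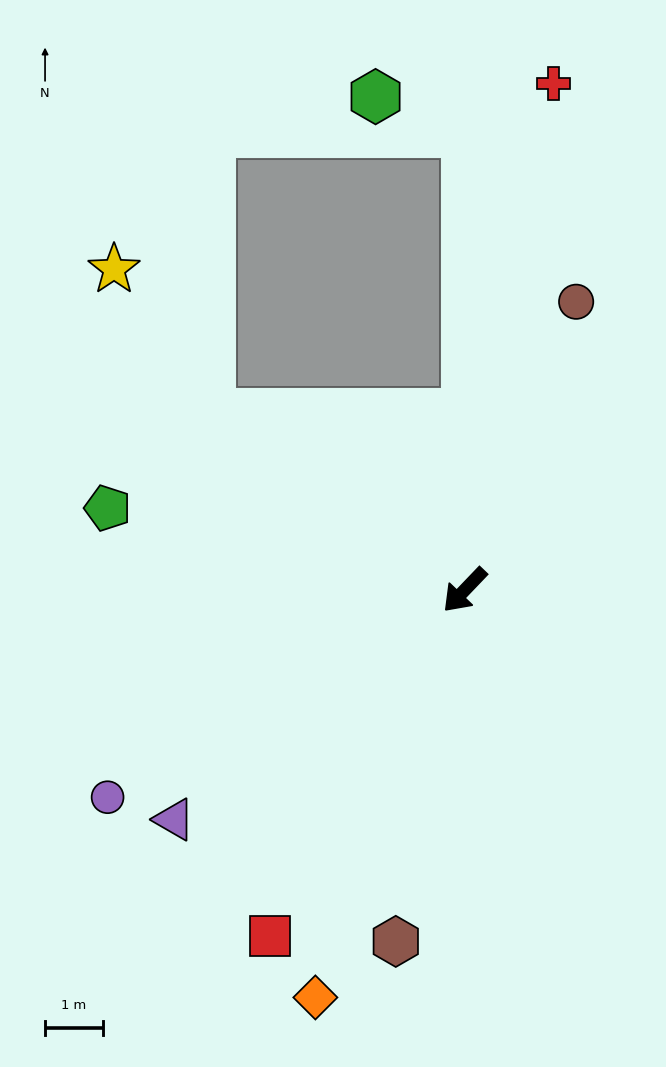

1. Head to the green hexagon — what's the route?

blocked — turn right 136°, forward 7.9 m, then turn left 68°, forward 1.7 m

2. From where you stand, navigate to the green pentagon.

turn right 59°, forward 6.3 m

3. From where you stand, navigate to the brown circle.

turn right 157°, forward 5.3 m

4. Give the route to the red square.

turn left 14°, forward 6.9 m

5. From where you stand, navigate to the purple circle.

turn right 16°, forward 7.1 m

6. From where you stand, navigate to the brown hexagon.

turn left 33°, forward 6.2 m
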